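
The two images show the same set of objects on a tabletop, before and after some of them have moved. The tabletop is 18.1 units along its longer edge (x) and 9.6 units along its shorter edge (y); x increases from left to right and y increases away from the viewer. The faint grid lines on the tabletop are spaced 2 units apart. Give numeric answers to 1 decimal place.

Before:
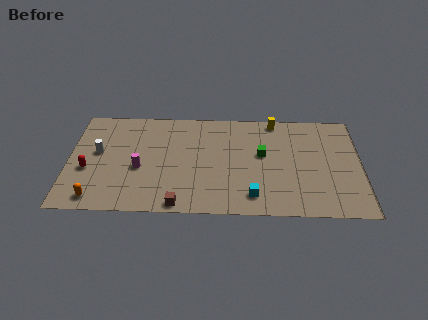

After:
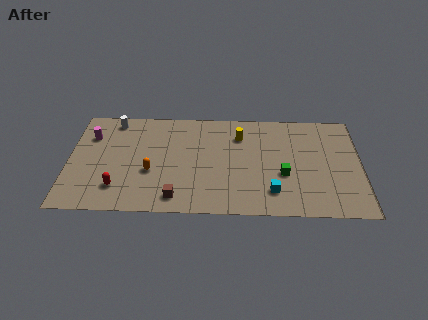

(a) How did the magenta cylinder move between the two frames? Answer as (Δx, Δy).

(-3.1, 2.9)

The magenta cylinder started near (4.4, 4.0) and ended near (1.3, 6.9).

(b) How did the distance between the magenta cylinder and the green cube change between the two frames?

+4.7

Before: roughly 7.7 units apart; after: 12.4. That's 4.7 units further apart.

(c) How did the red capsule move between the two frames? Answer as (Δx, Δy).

(1.9, -1.6)

The red capsule started near (1.2, 3.8) and ended near (3.1, 2.2).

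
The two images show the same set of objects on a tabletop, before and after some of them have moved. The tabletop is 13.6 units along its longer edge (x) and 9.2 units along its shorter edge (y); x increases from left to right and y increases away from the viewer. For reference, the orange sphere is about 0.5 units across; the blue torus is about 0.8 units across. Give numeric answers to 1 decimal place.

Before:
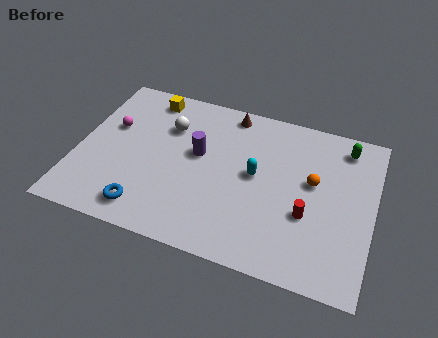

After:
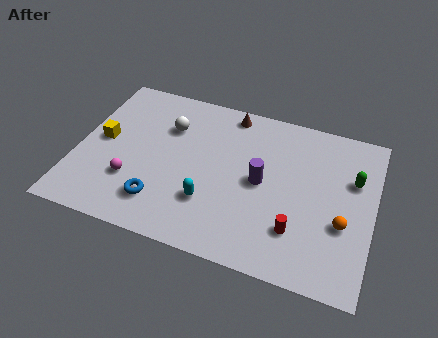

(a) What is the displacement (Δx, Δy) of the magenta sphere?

(1.3, -2.9)

From the two frames, the magenta sphere sits at roughly (1.4, 5.7) before and (2.7, 2.8) after.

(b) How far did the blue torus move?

0.8

From (3.5, 1.4) to (4.1, 2.0), the blue torus covered √(0.6² + 0.6²) ≈ 0.8 units.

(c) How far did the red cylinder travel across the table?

1.1

The red cylinder moved from about (10.7, 3.4) to (10.3, 2.4), a distance of √(0.4² + 1.0²) ≈ 1.1.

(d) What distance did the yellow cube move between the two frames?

3.7

The yellow cube moved from about (2.9, 8.0) to (1.1, 4.8), a distance of √(1.8² + 3.2²) ≈ 3.7.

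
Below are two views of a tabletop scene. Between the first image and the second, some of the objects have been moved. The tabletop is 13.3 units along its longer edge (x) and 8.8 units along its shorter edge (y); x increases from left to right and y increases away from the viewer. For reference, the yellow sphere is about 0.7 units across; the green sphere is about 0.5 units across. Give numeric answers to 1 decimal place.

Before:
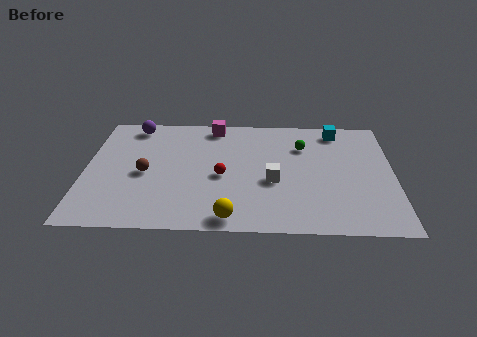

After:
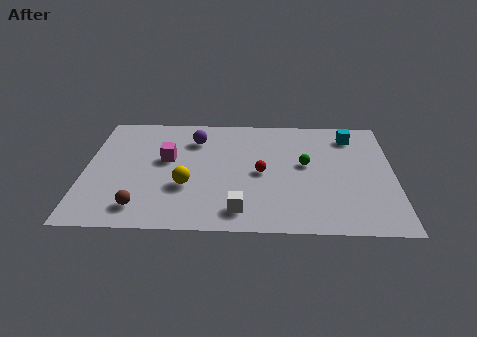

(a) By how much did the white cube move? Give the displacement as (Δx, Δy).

(-1.4, -2.2)

The white cube was at about (8.1, 3.6) and moved to about (6.7, 1.4).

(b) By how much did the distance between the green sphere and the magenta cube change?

+1.8

The distance was about 4.2 in the first image and 6.0 in the second, so they moved 1.8 units further apart.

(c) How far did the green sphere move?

1.4

The green sphere moved from about (9.4, 6.3) to (9.5, 4.9), a distance of √(0.1² + 1.4²) ≈ 1.4.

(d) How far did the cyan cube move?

0.7

From (10.9, 7.6) to (11.5, 7.2), the cyan cube covered √(0.6² + 0.4²) ≈ 0.7 units.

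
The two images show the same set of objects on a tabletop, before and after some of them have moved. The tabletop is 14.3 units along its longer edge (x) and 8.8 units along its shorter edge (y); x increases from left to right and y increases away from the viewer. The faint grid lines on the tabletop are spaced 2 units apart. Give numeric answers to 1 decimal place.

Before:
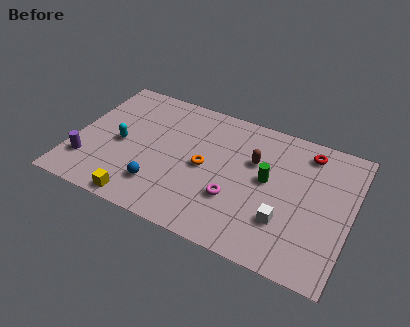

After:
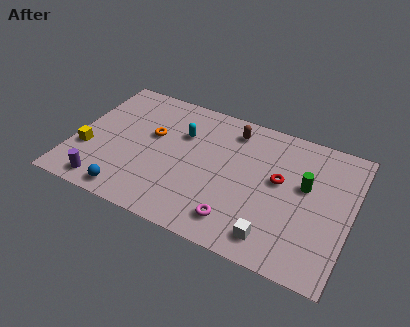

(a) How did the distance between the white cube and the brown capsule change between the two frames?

+2.9

The distance was about 3.6 in the first image and 6.5 in the second, so they moved 2.9 units further apart.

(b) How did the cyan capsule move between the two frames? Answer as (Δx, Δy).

(3.0, 1.9)

The cyan capsule was at about (2.4, 4.1) and moved to about (5.4, 6.0).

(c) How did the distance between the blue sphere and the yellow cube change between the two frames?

+1.7

They were about 1.5 units apart before and 3.2 after — 1.7 units further apart.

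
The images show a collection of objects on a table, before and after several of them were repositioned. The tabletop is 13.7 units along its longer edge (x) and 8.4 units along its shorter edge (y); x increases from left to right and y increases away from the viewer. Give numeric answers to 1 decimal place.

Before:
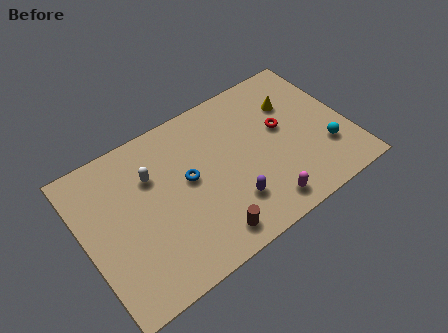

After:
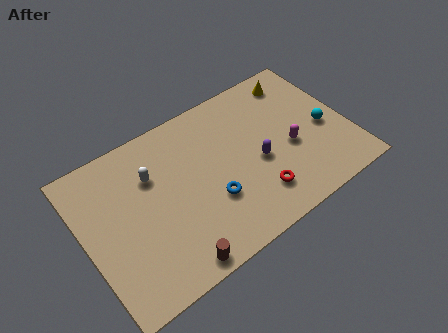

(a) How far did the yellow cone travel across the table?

1.3

The yellow cone was near (11.2, 5.9) before and (11.7, 7.1) after, so it travelled √(0.5² + 1.2²) ≈ 1.3 units.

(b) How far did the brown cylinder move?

1.9

The brown cylinder was near (5.8, 1.2) before and (3.9, 0.8) after, so it travelled √(1.9² + 0.4²) ≈ 1.9 units.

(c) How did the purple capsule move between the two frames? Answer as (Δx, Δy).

(1.7, 1.4)

The purple capsule was at about (7.2, 2.2) and moved to about (8.9, 3.6).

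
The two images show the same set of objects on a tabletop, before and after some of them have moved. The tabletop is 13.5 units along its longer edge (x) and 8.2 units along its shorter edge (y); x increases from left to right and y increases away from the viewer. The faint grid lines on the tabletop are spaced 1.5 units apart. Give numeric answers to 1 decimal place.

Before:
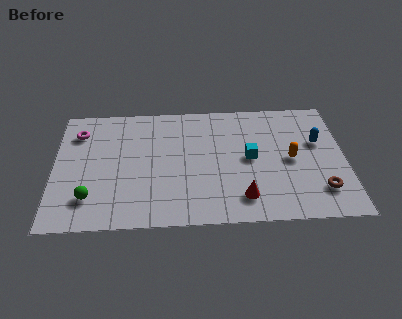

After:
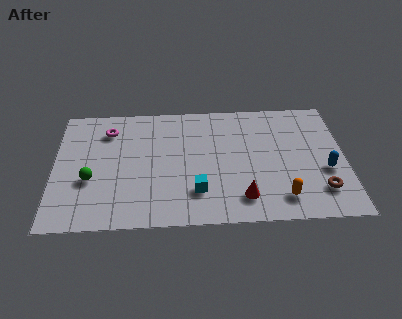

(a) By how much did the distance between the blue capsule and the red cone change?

-0.8

The distance was about 5.0 in the first image and 4.2 in the second, so they moved 0.8 units closer together.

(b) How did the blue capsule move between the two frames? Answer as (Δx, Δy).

(0.3, -1.9)

From the two frames, the blue capsule sits at roughly (12.3, 5.1) before and (12.6, 3.2) after.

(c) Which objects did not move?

the brown torus and the red cone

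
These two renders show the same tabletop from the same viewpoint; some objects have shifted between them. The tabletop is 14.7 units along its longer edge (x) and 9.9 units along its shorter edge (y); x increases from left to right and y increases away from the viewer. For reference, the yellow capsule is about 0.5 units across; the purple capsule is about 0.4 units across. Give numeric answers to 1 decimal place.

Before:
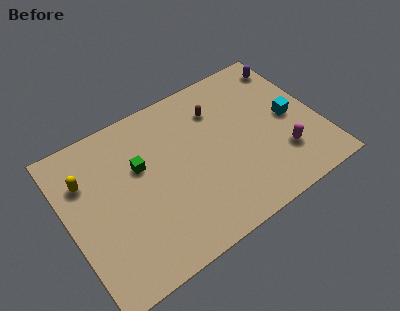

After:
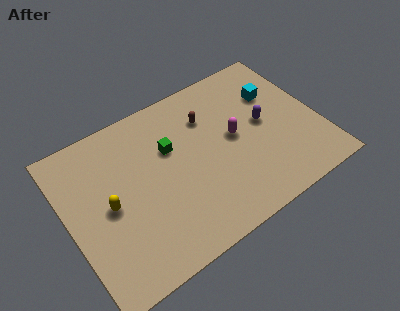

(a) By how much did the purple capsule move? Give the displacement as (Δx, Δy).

(-2.2, -3.1)

From the two frames, the purple capsule sits at roughly (13.8, 8.3) before and (11.6, 5.2) after.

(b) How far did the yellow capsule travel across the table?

2.4

The yellow capsule moved from about (1.3, 7.0) to (2.3, 4.8), a distance of √(1.0² + 2.2²) ≈ 2.4.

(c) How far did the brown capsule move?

0.6

From (9.2, 7.4) to (8.6, 7.2), the brown capsule covered √(0.6² + 0.2²) ≈ 0.6 units.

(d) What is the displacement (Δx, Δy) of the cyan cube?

(-0.5, 2.0)

The cyan cube was at about (13.1, 4.8) and moved to about (12.6, 6.8).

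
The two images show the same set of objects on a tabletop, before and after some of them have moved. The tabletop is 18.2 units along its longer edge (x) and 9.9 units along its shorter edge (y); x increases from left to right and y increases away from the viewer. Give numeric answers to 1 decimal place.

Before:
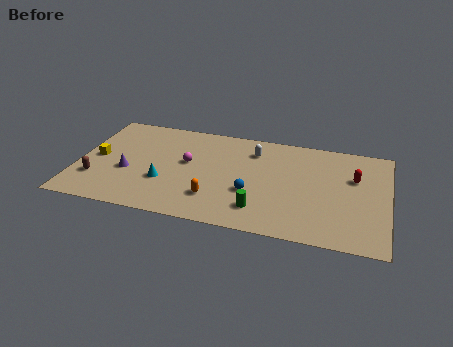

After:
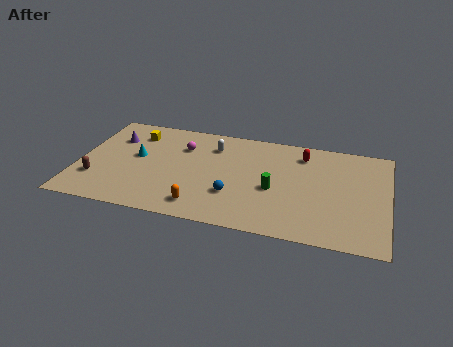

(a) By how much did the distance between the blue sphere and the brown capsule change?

-1.0

Before: roughly 9.1 units apart; after: 8.1. That's 1.0 units closer together.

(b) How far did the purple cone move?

3.4

The purple cone was near (3.0, 3.9) before and (1.9, 7.1) after, so it travelled √(1.1² + 3.2²) ≈ 3.4 units.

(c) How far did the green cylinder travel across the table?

2.2

The green cylinder was near (10.9, 2.1) before and (11.6, 4.2) after, so it travelled √(0.7² + 2.1²) ≈ 2.2 units.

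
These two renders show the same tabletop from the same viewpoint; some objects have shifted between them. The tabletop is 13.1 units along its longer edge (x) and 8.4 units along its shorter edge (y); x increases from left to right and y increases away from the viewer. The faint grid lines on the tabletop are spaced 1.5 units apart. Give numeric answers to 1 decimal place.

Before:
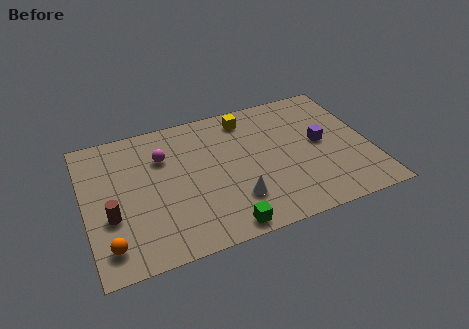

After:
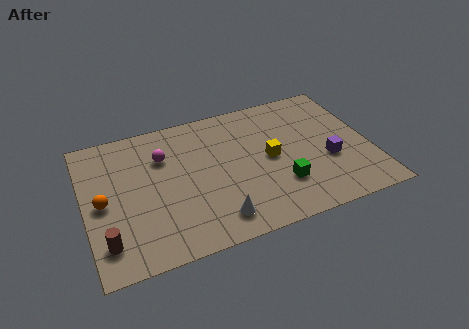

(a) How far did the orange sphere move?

2.5

The orange sphere was near (0.9, 1.5) before and (0.8, 4.0) after, so it travelled √(0.1² + 2.5²) ≈ 2.5 units.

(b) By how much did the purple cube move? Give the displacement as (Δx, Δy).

(0.2, -1.2)

The purple cube was at about (10.9, 4.4) and moved to about (11.1, 3.2).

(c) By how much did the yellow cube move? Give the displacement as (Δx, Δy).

(0.8, -2.9)

The yellow cube started near (7.7, 7.1) and ended near (8.5, 4.2).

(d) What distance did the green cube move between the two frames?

3.2

From (6.0, 0.8) to (8.8, 2.4), the green cube covered √(2.8² + 1.6²) ≈ 3.2 units.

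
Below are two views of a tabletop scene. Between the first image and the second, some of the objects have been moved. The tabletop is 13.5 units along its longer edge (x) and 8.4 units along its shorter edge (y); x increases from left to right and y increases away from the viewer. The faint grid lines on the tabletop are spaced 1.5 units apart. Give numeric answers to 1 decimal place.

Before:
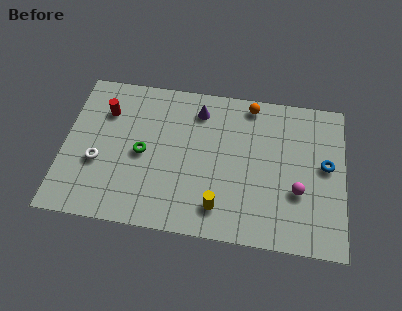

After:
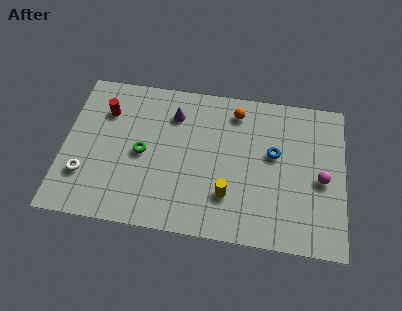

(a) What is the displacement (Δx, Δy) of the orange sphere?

(-0.7, -0.5)

The orange sphere started near (8.9, 7.5) and ended near (8.2, 7.0).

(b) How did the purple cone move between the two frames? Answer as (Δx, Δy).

(-1.2, -0.4)

The purple cone was at about (6.4, 6.8) and moved to about (5.2, 6.4).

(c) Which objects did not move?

the red cylinder and the green torus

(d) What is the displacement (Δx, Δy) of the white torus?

(-0.6, -0.8)

The white torus started near (1.7, 3.2) and ended near (1.1, 2.4).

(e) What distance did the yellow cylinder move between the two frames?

0.8

The yellow cylinder was near (7.6, 1.6) before and (8.0, 2.3) after, so it travelled √(0.4² + 0.7²) ≈ 0.8 units.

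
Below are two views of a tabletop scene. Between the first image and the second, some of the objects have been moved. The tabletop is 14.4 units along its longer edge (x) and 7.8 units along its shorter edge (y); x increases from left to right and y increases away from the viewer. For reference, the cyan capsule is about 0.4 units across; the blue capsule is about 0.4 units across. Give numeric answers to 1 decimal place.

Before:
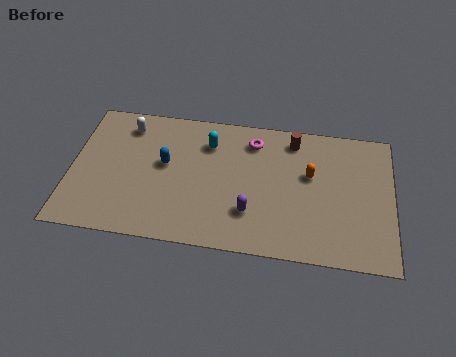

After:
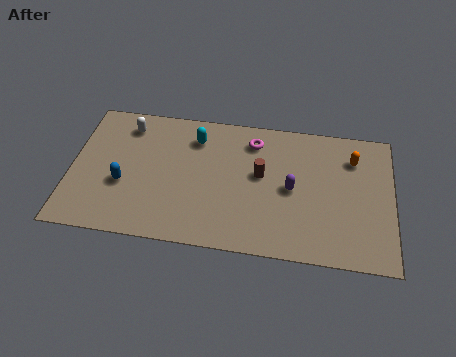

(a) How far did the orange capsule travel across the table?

2.2

The orange capsule moved from about (10.7, 4.7) to (12.6, 5.9), a distance of √(1.9² + 1.2²) ≈ 2.2.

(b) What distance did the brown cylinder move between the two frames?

2.6

The brown cylinder moved from about (9.9, 6.6) to (8.5, 4.4), a distance of √(1.4² + 2.2²) ≈ 2.6.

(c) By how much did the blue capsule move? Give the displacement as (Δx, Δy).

(-1.8, -1.4)

The blue capsule was at about (4.2, 4.4) and moved to about (2.4, 3.0).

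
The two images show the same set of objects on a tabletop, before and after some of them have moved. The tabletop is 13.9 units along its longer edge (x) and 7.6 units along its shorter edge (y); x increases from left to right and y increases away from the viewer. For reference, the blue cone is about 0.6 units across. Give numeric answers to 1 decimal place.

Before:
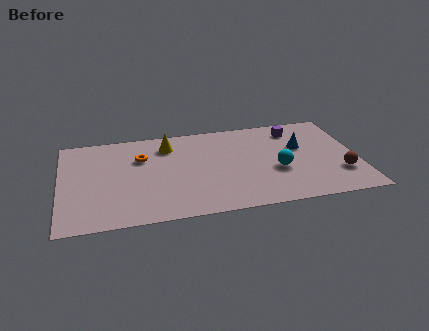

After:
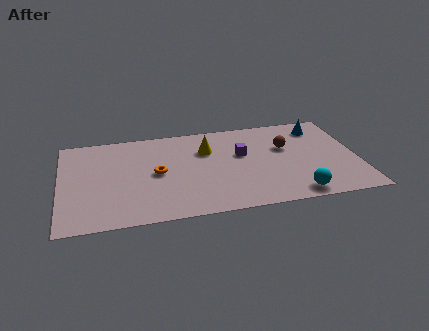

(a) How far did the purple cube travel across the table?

3.1

The purple cube was near (11.1, 6.2) before and (8.5, 4.6) after, so it travelled √(2.6² + 1.6²) ≈ 3.1 units.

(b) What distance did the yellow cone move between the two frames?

1.9

The yellow cone moved from about (5.1, 6.0) to (6.9, 5.3), a distance of √(1.8² + 0.7²) ≈ 1.9.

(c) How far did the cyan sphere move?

2.2

The cyan sphere moved from about (10.1, 3.0) to (10.8, 0.9), a distance of √(0.7² + 2.1²) ≈ 2.2.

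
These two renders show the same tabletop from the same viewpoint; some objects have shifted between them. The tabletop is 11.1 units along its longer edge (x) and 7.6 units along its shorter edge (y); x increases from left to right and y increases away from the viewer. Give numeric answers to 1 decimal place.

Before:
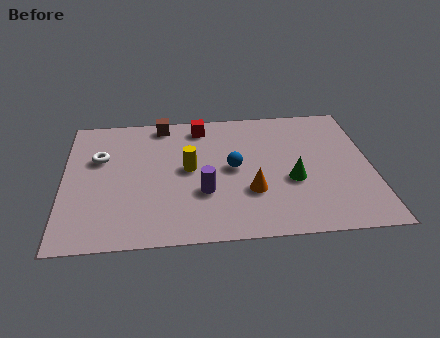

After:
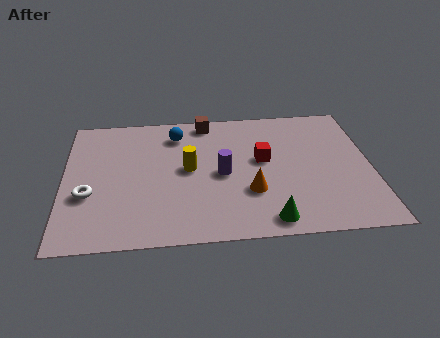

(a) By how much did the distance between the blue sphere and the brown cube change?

-2.5

Before: roughly 3.8 units apart; after: 1.3. That's 2.5 units closer together.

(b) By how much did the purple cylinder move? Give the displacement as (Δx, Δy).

(0.7, 1.0)

The purple cylinder was at about (5.0, 2.6) and moved to about (5.7, 3.6).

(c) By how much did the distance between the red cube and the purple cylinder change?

-2.2

They were about 3.9 units apart before and 1.7 after — 2.2 units closer together.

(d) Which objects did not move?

the orange cone and the yellow cylinder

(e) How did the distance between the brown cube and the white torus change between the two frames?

+2.9

They were about 3.0 units apart before and 5.9 after — 2.9 units further apart.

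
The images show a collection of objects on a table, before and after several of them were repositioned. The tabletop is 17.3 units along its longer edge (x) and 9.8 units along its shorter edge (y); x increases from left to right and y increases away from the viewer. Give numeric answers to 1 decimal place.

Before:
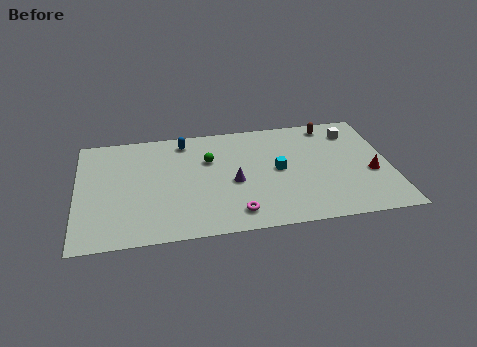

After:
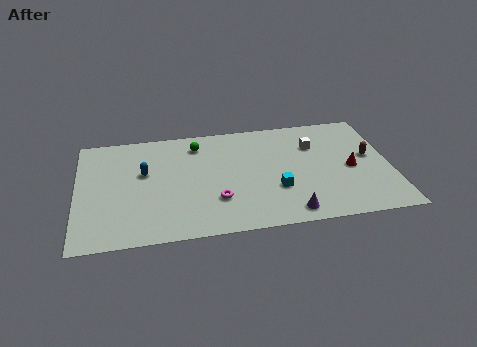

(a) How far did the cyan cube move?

1.7

From (11.1, 5.0) to (10.9, 3.3), the cyan cube covered √(0.2² + 1.7²) ≈ 1.7 units.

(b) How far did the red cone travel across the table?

1.3

The red cone moved from about (16.2, 3.9) to (15.1, 4.5), a distance of √(1.1² + 0.6²) ≈ 1.3.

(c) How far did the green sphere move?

1.6

From (7.3, 6.5) to (6.7, 8.0), the green sphere covered √(0.6² + 1.5²) ≈ 1.6 units.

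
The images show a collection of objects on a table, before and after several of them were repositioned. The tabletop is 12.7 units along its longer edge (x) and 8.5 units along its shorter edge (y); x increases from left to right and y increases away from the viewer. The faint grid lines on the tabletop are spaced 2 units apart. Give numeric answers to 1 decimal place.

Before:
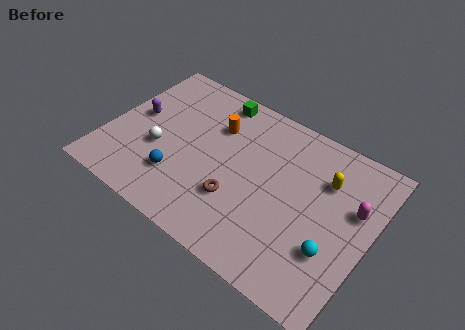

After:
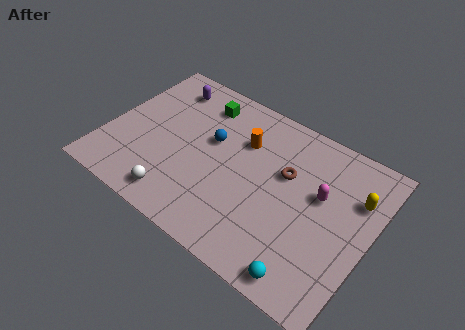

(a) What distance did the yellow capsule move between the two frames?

1.5

The yellow capsule was near (10.3, 6.0) before and (11.8, 5.9) after, so it travelled √(1.5² + 0.1²) ≈ 1.5 units.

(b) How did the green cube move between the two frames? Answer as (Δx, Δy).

(-0.6, -0.6)

The green cube started near (4.6, 7.5) and ended near (4.0, 6.9).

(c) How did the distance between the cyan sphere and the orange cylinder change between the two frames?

-0.6

They were about 7.1 units apart before and 6.5 after — 0.6 units closer together.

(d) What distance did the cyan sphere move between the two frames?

2.0

The cyan sphere was near (11.2, 2.7) before and (10.4, 0.9) after, so it travelled √(0.8² + 1.8²) ≈ 2.0 units.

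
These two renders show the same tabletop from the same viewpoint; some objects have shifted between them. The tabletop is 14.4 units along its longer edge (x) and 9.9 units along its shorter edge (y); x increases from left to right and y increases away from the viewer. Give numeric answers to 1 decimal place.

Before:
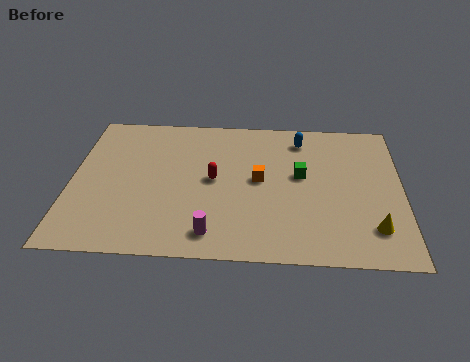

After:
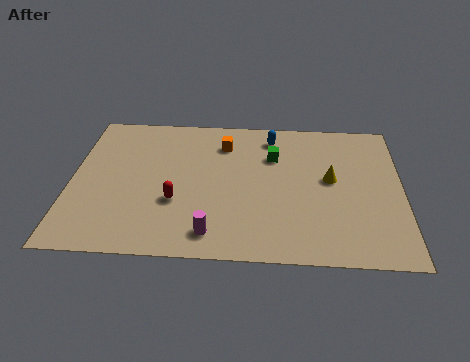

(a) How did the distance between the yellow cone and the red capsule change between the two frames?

-0.5

They were about 7.5 units apart before and 7.0 after — 0.5 units closer together.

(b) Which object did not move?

the magenta cylinder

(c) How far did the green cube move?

1.8

The green cube was near (10.0, 5.6) before and (8.8, 6.9) after, so it travelled √(1.2² + 1.3²) ≈ 1.8 units.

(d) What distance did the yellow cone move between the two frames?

3.7

The yellow cone moved from about (13.1, 2.2) to (11.3, 5.4), a distance of √(1.8² + 3.2²) ≈ 3.7.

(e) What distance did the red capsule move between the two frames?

2.3

From (6.2, 5.1) to (4.6, 3.5), the red capsule covered √(1.6² + 1.6²) ≈ 2.3 units.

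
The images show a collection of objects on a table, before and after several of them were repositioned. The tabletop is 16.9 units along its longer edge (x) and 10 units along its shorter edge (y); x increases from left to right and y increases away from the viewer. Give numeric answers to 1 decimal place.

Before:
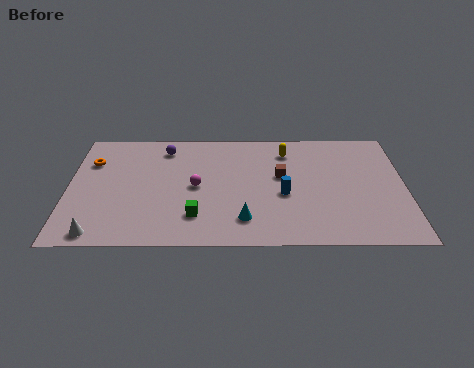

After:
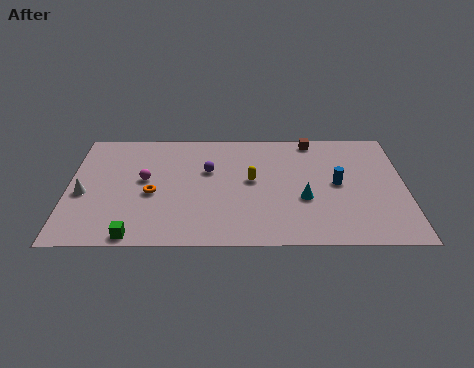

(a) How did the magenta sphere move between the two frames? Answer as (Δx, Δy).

(-2.6, 0.6)

From the two frames, the magenta sphere sits at roughly (6.4, 4.9) before and (3.8, 5.5) after.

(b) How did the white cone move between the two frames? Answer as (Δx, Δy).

(-0.8, 3.3)

The white cone was at about (1.6, 1.0) and moved to about (0.8, 4.3).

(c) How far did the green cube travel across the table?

3.4

From (6.4, 2.4) to (3.4, 0.8), the green cube covered √(3.0² + 1.6²) ≈ 3.4 units.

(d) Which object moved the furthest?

the orange torus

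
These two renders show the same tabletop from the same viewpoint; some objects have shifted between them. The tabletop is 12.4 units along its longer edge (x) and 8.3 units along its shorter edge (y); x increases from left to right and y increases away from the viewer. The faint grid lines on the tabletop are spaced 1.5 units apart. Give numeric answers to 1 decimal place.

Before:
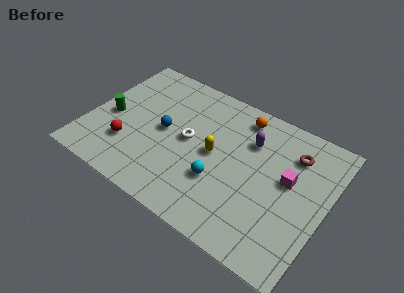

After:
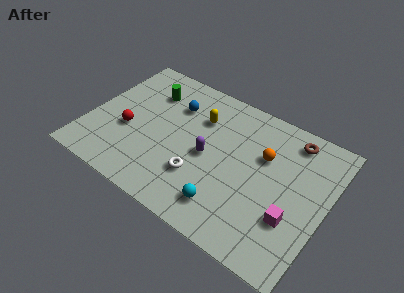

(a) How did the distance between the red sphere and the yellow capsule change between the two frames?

-0.4

The distance was about 4.7 in the first image and 4.3 in the second, so they moved 0.4 units closer together.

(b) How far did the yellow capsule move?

2.0

The yellow capsule was near (6.6, 4.2) before and (5.5, 5.9) after, so it travelled √(1.1² + 1.7²) ≈ 2.0 units.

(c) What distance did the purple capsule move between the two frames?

2.8

From (8.2, 5.9) to (6.3, 3.9), the purple capsule covered √(1.9² + 2.0²) ≈ 2.8 units.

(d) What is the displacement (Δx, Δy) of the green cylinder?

(1.6, 2.5)

The green cylinder started near (1.1, 3.7) and ended near (2.7, 6.2).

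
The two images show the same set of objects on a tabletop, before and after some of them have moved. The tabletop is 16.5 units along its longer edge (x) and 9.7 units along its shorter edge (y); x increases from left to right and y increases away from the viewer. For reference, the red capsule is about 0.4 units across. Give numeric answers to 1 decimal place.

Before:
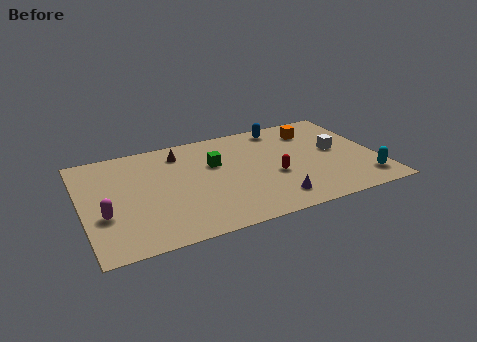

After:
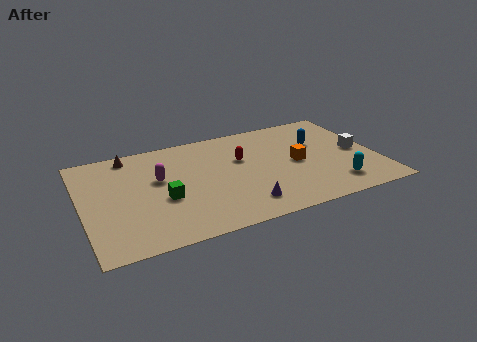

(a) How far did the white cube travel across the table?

1.3

From (14.3, 5.2) to (15.5, 4.7), the white cube covered √(1.2² + 0.5²) ≈ 1.3 units.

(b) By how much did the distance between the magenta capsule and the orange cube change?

-5.1

The distance was about 12.9 in the first image and 7.8 in the second, so they moved 5.1 units closer together.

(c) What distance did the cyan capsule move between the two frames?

1.7

The cyan capsule was near (15.5, 1.8) before and (13.8, 1.9) after, so it travelled √(1.7² + 0.1²) ≈ 1.7 units.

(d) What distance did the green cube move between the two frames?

3.9

The green cube moved from about (7.5, 6.2) to (4.4, 3.9), a distance of √(3.1² + 2.3²) ≈ 3.9.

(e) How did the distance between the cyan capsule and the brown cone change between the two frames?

+1.3

Before: roughly 11.5 units apart; after: 12.8. That's 1.3 units further apart.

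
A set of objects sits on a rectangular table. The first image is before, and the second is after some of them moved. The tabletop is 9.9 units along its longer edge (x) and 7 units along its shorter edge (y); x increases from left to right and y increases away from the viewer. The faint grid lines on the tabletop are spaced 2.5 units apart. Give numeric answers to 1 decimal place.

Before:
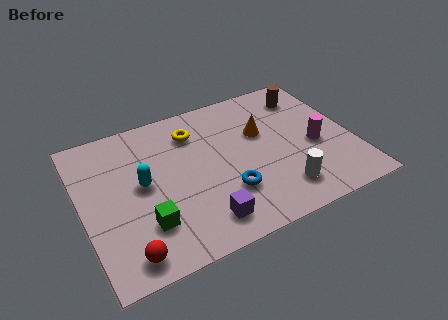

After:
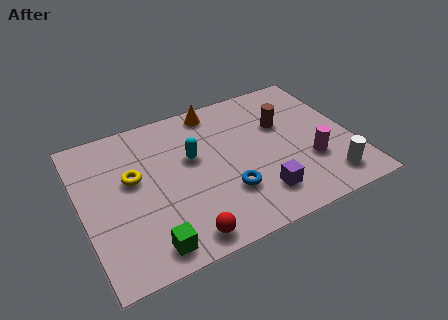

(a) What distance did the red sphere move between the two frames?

2.0

The red sphere was near (1.3, 0.9) before and (3.3, 0.8) after, so it travelled √(2.0² + 0.1²) ≈ 2.0 units.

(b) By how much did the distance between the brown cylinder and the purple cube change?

-3.0

Before: roughly 6.3 units apart; after: 3.3. That's 3.0 units closer together.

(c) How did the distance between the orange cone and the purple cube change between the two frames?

+0.7

They were about 4.1 units apart before and 4.8 after — 0.7 units further apart.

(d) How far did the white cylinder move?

1.7

The white cylinder was near (7.0, 1.4) before and (8.7, 1.2) after, so it travelled √(1.7² + 0.2²) ≈ 1.7 units.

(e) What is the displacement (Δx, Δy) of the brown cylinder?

(-1.1, -1.1)

From the two frames, the brown cylinder sits at roughly (8.6, 5.6) before and (7.5, 4.5) after.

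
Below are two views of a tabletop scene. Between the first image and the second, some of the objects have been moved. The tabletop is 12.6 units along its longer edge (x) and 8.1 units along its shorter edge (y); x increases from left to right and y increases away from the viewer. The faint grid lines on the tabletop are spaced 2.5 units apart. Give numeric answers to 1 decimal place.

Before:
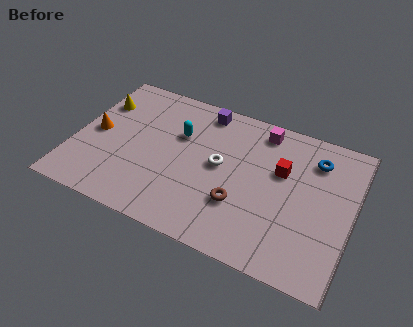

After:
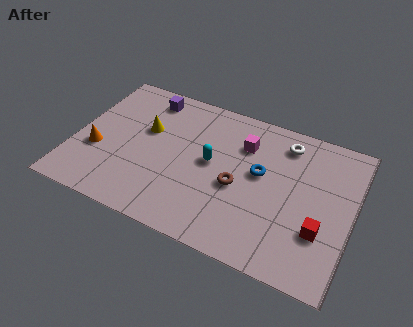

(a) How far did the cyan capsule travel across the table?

1.9

The cyan capsule moved from about (4.6, 5.3) to (6.2, 4.3), a distance of √(1.6² + 1.0²) ≈ 1.9.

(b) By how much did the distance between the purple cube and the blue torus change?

+0.7

Before: roughly 5.3 units apart; after: 6.0. That's 0.7 units further apart.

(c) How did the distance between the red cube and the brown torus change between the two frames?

+0.9

They were about 3.0 units apart before and 3.9 after — 0.9 units further apart.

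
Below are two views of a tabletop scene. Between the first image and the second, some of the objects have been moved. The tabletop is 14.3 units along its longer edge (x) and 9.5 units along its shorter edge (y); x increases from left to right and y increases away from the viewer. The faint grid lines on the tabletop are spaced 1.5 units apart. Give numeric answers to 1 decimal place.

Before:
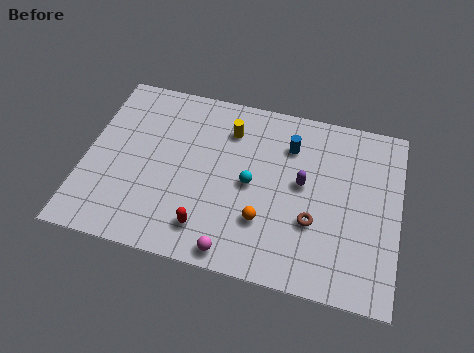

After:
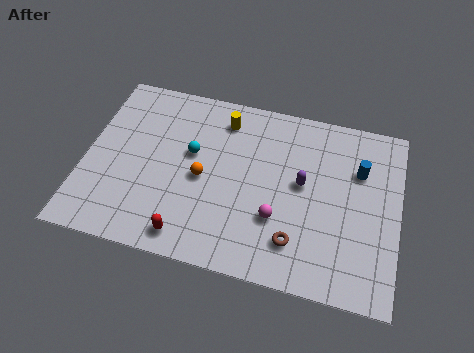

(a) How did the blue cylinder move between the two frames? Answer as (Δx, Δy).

(3.2, -0.6)

From the two frames, the blue cylinder sits at roughly (9.2, 7.1) before and (12.4, 6.5) after.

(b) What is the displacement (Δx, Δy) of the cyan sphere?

(-2.8, 1.0)

The cyan sphere started near (7.6, 4.6) and ended near (4.8, 5.6).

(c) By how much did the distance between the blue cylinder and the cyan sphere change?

+4.7

Before: roughly 3.0 units apart; after: 7.7. That's 4.7 units further apart.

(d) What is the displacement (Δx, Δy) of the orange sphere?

(-2.9, 1.6)

The orange sphere was at about (8.3, 2.8) and moved to about (5.4, 4.4).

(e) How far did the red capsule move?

1.0

From (5.8, 1.8) to (5.0, 1.2), the red capsule covered √(0.8² + 0.6²) ≈ 1.0 units.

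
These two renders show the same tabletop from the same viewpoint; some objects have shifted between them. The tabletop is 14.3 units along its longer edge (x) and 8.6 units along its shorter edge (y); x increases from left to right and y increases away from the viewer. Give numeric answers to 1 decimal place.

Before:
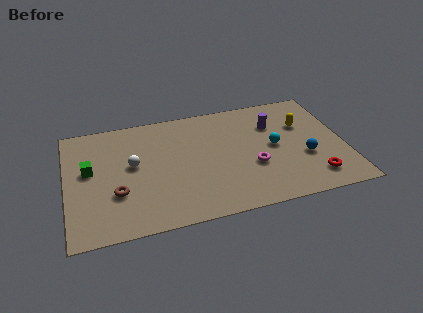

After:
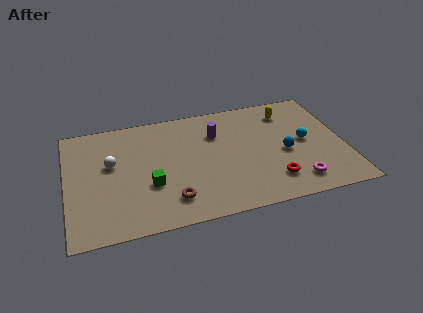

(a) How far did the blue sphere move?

1.2

From (12.2, 3.2) to (11.2, 3.8), the blue sphere covered √(1.0² + 0.6²) ≈ 1.2 units.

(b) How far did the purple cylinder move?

3.0

The purple cylinder moved from about (10.8, 6.1) to (7.8, 6.1), a distance of √(3.0² + 0.0²) ≈ 3.0.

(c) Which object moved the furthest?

the green cube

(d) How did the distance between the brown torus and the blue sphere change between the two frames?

-3.4

They were about 9.7 units apart before and 6.3 after — 3.4 units closer together.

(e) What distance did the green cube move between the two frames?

3.5

From (1.2, 4.9) to (4.2, 3.1), the green cube covered √(3.0² + 1.8²) ≈ 3.5 units.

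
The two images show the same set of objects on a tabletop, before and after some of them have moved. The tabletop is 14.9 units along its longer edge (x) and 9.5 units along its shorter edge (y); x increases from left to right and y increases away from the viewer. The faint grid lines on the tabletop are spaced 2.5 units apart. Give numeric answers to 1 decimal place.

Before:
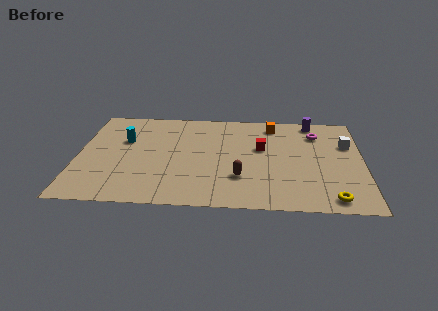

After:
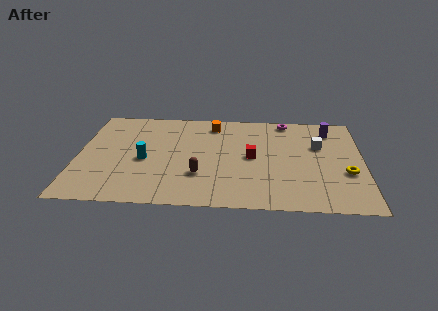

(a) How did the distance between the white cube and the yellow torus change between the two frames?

-2.3

The distance was about 5.3 in the first image and 3.0 in the second, so they moved 2.3 units closer together.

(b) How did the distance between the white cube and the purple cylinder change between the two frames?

-1.1

Before: roughly 2.8 units apart; after: 1.7. That's 1.1 units closer together.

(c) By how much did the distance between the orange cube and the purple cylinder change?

+4.1

Before: roughly 2.1 units apart; after: 6.2. That's 4.1 units further apart.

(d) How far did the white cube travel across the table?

1.5

From (14.1, 6.3) to (12.6, 6.1), the white cube covered √(1.5² + 0.2²) ≈ 1.5 units.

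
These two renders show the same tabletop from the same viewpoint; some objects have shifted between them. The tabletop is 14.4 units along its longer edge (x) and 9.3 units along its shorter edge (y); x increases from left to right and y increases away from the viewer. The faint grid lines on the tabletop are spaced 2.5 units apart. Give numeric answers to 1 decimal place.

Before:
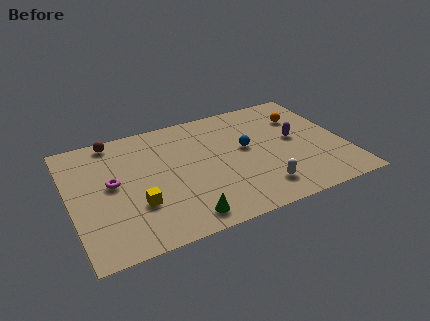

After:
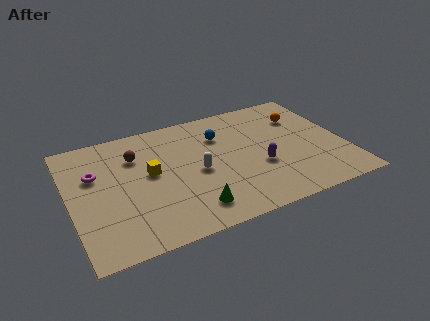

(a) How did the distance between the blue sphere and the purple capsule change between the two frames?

+1.0

The distance was about 2.6 in the first image and 3.6 in the second, so they moved 1.0 units further apart.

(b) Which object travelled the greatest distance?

the white capsule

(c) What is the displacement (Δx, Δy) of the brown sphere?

(1.0, -1.7)

From the two frames, the brown sphere sits at roughly (2.6, 8.4) before and (3.6, 6.7) after.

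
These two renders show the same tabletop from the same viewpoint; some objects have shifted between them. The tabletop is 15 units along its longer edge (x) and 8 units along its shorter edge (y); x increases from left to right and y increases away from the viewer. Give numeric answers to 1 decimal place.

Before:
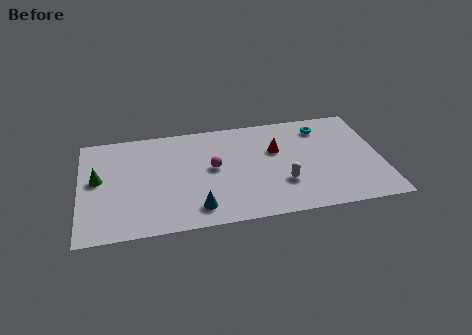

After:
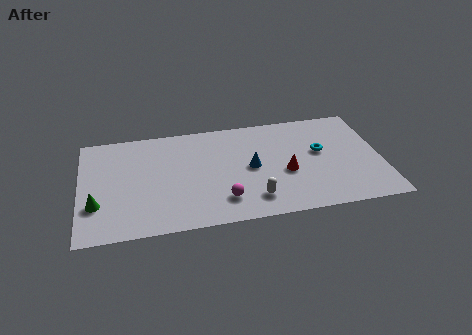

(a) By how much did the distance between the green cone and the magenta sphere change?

+0.5

They were about 5.7 units apart before and 6.2 after — 0.5 units further apart.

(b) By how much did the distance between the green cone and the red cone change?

+0.5

They were about 8.9 units apart before and 9.4 after — 0.5 units further apart.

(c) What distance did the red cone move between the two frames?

1.8

The red cone moved from about (9.8, 5.1) to (10.2, 3.3), a distance of √(0.4² + 1.8²) ≈ 1.8.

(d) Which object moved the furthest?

the blue cone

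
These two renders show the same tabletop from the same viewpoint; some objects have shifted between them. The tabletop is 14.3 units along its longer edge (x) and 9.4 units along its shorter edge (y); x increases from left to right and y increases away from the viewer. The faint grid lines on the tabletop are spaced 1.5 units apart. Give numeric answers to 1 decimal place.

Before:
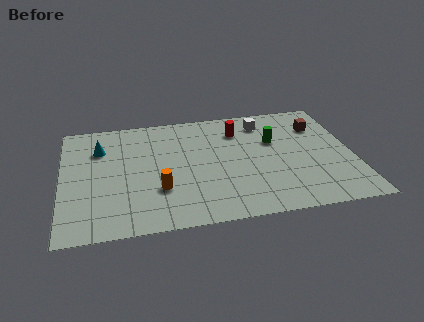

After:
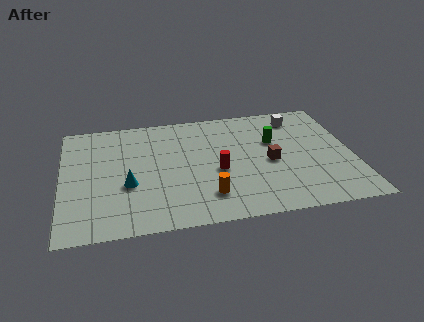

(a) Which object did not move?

the green cylinder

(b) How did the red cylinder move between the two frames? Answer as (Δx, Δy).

(-1.2, -3.2)

The red cylinder started near (8.8, 7.2) and ended near (7.6, 4.0).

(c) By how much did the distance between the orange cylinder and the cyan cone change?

-0.6

They were about 4.7 units apart before and 4.1 after — 0.6 units closer together.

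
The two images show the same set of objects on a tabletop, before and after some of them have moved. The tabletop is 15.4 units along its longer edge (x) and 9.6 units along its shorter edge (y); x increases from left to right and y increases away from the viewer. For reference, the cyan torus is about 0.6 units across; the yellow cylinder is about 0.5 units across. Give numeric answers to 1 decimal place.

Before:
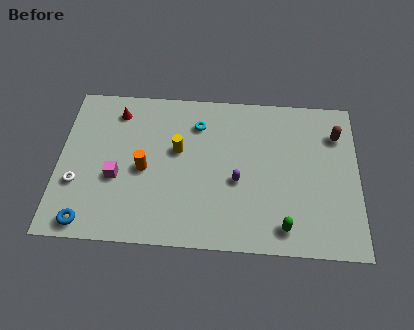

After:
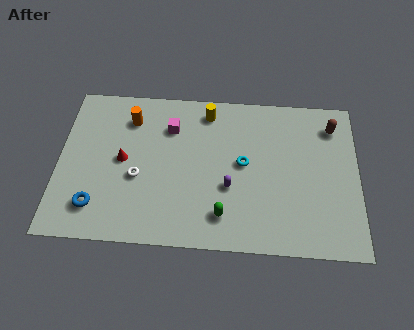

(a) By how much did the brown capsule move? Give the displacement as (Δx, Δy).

(-0.2, 0.5)

From the two frames, the brown capsule sits at roughly (14.3, 7.2) before and (14.1, 7.7) after.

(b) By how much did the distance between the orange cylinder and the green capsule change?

-0.4

They were about 7.8 units apart before and 7.4 after — 0.4 units closer together.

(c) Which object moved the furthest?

the magenta cube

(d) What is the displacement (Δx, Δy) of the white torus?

(3.1, 0.6)

The white torus started near (1.0, 3.3) and ended near (4.1, 3.9).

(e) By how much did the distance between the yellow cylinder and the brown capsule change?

-1.8

Before: roughly 8.3 units apart; after: 6.5. That's 1.8 units closer together.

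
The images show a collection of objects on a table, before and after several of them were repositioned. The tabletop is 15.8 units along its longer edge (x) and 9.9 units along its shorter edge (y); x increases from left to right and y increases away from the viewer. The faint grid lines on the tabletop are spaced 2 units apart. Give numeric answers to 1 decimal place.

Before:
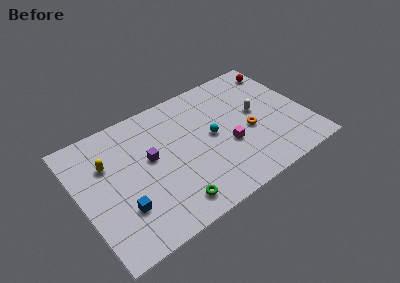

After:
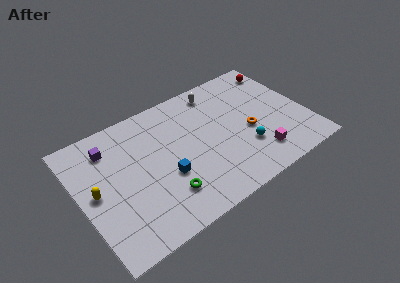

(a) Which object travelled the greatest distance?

the white capsule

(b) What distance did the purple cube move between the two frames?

3.3

The purple cube was near (4.9, 5.6) before and (2.4, 7.8) after, so it travelled √(2.5² + 2.2²) ≈ 3.3 units.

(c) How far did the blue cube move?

3.3

The blue cube moved from about (2.5, 2.9) to (5.7, 3.7), a distance of √(3.2² + 0.8²) ≈ 3.3.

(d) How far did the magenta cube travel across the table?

2.5

The magenta cube moved from about (10.1, 3.8) to (11.9, 2.0), a distance of √(1.8² + 1.8²) ≈ 2.5.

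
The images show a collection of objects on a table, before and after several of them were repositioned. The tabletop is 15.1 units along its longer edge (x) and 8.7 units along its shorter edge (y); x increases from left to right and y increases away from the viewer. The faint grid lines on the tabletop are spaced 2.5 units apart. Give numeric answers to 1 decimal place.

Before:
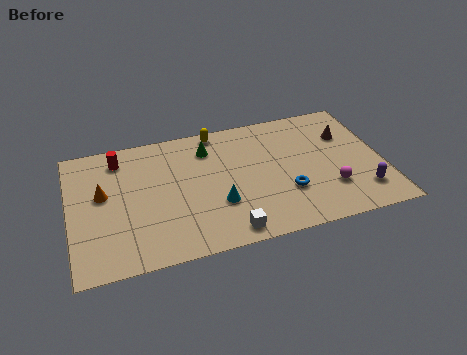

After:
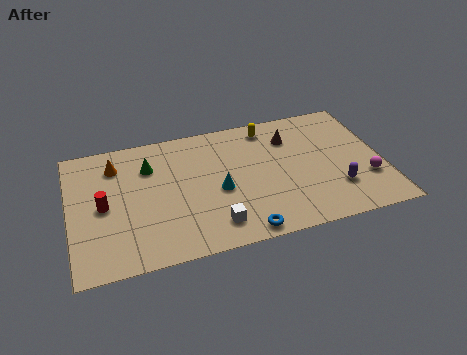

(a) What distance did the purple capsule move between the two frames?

1.3

From (13.9, 1.9) to (12.7, 2.4), the purple capsule covered √(1.2² + 0.5²) ≈ 1.3 units.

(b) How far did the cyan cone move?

0.9

From (7.0, 2.9) to (7.1, 3.8), the cyan cone covered √(0.1² + 0.9²) ≈ 0.9 units.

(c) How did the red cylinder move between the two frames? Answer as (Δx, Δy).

(-0.9, -3.0)

The red cylinder started near (2.5, 7.2) and ended near (1.6, 4.2).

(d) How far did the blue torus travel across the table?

3.0

The blue torus moved from about (10.3, 2.8) to (8.0, 0.8), a distance of √(2.3² + 2.0²) ≈ 3.0.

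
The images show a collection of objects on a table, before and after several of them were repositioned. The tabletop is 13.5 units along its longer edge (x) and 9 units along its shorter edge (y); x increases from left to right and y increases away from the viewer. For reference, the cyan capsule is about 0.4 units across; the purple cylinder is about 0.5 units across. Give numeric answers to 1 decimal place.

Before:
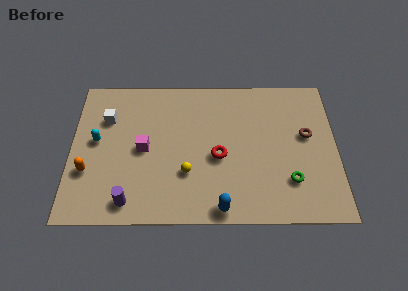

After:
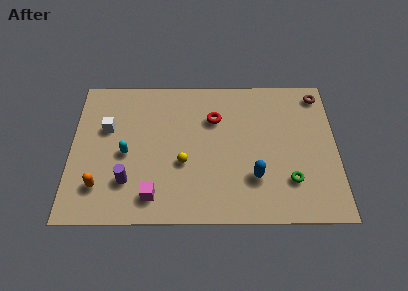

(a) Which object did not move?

the green torus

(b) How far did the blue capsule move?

2.5

The blue capsule was near (7.6, 0.8) before and (9.3, 2.6) after, so it travelled √(1.7² + 1.8²) ≈ 2.5 units.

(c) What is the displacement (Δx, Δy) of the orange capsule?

(0.6, -0.9)

The orange capsule was at about (0.9, 3.0) and moved to about (1.5, 2.1).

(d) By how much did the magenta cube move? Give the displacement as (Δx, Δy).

(0.5, -2.9)

The magenta cube started near (3.7, 4.4) and ended near (4.2, 1.5).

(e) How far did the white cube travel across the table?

0.6

The white cube moved from about (1.8, 6.3) to (1.8, 5.7), a distance of √(0.0² + 0.6²) ≈ 0.6.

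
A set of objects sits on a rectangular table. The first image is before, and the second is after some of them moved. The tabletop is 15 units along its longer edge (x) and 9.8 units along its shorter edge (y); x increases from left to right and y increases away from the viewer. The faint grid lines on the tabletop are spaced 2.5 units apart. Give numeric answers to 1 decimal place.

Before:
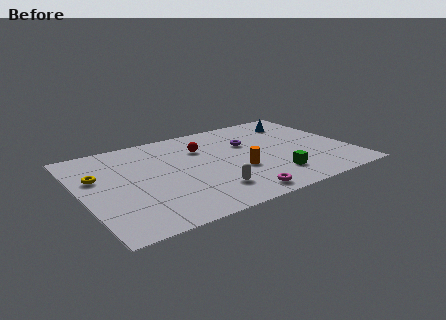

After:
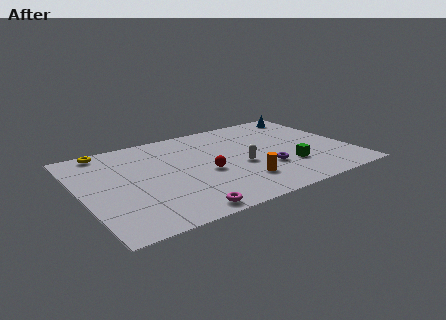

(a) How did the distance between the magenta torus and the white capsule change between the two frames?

+3.3

The distance was about 1.7 in the first image and 5.0 in the second, so they moved 3.3 units further apart.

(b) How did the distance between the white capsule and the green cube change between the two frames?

-0.8

Before: roughly 3.6 units apart; after: 2.8. That's 0.8 units closer together.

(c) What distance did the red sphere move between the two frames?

2.7

The red sphere was near (7.0, 6.9) before and (6.8, 4.2) after, so it travelled √(0.2² + 2.7²) ≈ 2.7 units.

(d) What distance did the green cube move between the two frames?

1.2

From (10.3, 2.2) to (11.3, 2.9), the green cube covered √(1.0² + 0.7²) ≈ 1.2 units.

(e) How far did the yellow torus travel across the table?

2.8

From (1.0, 6.2) to (1.8, 8.9), the yellow torus covered √(0.8² + 2.7²) ≈ 2.8 units.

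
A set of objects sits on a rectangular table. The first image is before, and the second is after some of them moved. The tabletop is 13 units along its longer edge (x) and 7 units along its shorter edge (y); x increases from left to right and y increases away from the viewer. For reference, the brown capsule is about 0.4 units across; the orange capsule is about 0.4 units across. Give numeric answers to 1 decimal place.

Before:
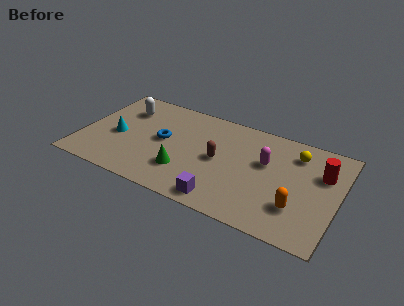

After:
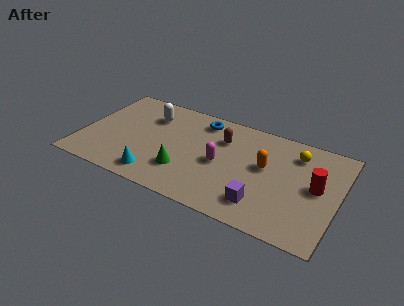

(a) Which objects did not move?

the green cone and the yellow sphere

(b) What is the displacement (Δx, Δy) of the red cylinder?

(-0.2, -1.0)

The red cylinder was at about (12.1, 4.7) and moved to about (11.9, 3.7).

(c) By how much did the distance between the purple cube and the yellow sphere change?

-1.4

They were about 5.6 units apart before and 4.2 after — 1.4 units closer together.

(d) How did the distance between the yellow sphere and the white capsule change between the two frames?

-1.3

The distance was about 8.8 in the first image and 7.5 in the second, so they moved 1.3 units closer together.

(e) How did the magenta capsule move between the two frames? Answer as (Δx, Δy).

(-2.2, -1.0)

The magenta capsule was at about (9.3, 4.3) and moved to about (7.1, 3.3).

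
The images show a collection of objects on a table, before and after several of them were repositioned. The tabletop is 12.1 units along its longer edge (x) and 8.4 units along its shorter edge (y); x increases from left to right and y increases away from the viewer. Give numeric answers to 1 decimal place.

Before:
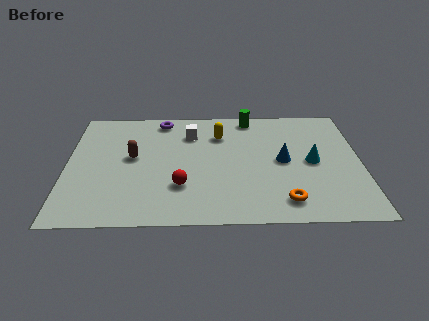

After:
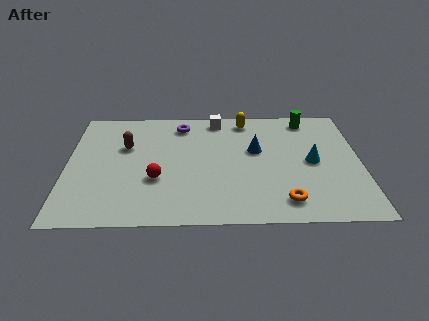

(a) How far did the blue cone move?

1.4

The blue cone moved from about (8.9, 4.2) to (7.8, 5.0), a distance of √(1.1² + 0.8²) ≈ 1.4.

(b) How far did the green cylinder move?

2.4

From (7.6, 7.5) to (10.0, 7.3), the green cylinder covered √(2.4² + 0.2²) ≈ 2.4 units.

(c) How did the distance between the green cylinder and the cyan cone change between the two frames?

-1.0

Before: roughly 4.2 units apart; after: 3.2. That's 1.0 units closer together.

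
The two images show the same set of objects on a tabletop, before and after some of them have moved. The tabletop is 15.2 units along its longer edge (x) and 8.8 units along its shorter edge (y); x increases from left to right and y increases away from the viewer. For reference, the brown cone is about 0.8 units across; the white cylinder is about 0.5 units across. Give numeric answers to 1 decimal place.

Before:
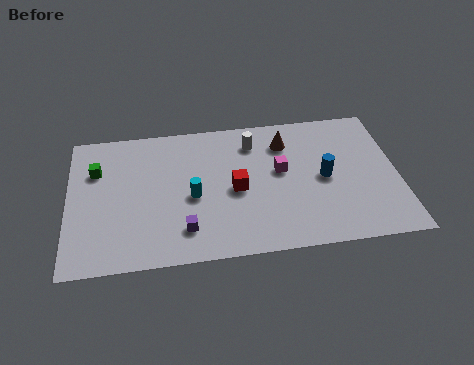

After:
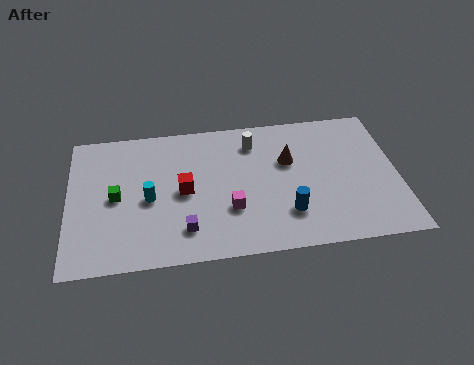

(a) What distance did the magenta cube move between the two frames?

3.2

From (9.8, 5.0) to (7.4, 2.9), the magenta cube covered √(2.4² + 2.1²) ≈ 3.2 units.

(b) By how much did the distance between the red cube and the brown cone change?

+1.5

They were about 3.6 units apart before and 5.1 after — 1.5 units further apart.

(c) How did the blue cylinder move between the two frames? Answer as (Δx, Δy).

(-1.8, -2.0)

The blue cylinder started near (11.8, 4.3) and ended near (10.0, 2.3).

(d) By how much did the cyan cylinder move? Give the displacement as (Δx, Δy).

(-2.0, 0.1)

From the two frames, the cyan cylinder sits at roughly (5.7, 3.9) before and (3.7, 4.0) after.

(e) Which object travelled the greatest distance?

the magenta cube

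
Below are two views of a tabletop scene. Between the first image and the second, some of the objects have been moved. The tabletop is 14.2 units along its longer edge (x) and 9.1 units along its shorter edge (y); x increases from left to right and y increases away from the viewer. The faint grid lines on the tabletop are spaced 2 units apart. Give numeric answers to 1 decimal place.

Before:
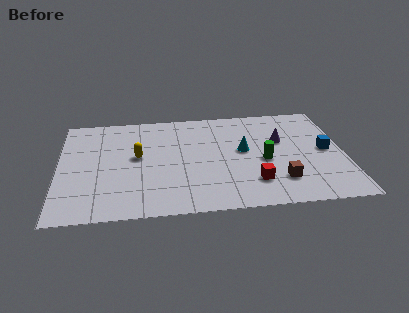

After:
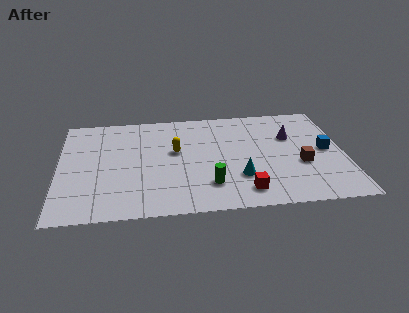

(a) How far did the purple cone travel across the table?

0.6

From (11.1, 5.7) to (11.6, 6.0), the purple cone covered √(0.5² + 0.3²) ≈ 0.6 units.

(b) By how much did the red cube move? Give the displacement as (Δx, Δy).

(-0.5, -0.7)

The red cube was at about (9.6, 2.2) and moved to about (9.1, 1.5).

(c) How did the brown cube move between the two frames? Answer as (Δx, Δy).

(1.1, 1.3)

The brown cube was at about (10.9, 2.2) and moved to about (12.0, 3.5).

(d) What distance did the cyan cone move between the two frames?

2.3

The cyan cone was near (9.2, 5.0) before and (8.9, 2.7) after, so it travelled √(0.3² + 2.3²) ≈ 2.3 units.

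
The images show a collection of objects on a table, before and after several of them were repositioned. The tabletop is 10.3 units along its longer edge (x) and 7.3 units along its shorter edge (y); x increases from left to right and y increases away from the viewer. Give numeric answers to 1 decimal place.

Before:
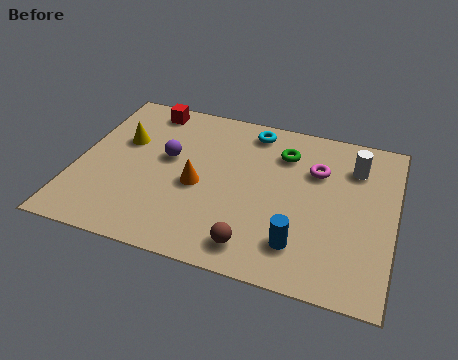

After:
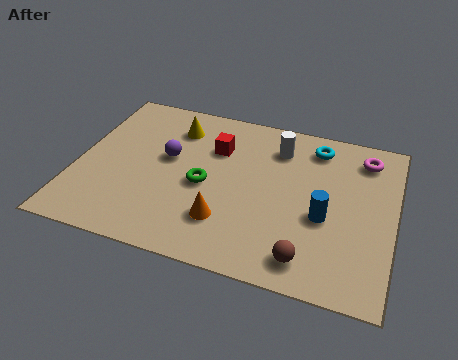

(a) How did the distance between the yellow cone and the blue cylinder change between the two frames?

-0.9

Before: roughly 6.7 units apart; after: 5.8. That's 0.9 units closer together.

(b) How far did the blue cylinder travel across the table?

1.6

From (7.4, 1.6) to (8.1, 3.0), the blue cylinder covered √(0.7² + 1.4²) ≈ 1.6 units.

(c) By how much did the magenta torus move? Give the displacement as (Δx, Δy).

(1.5, 1.0)

The magenta torus started near (7.7, 5.0) and ended near (9.2, 6.0).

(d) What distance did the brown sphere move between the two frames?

1.7

The brown sphere moved from about (6.0, 1.1) to (7.7, 1.1), a distance of √(1.7² + 0.0²) ≈ 1.7.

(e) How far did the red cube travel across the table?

2.7

The red cube moved from about (2.0, 6.4) to (4.4, 5.1), a distance of √(2.4² + 1.3²) ≈ 2.7.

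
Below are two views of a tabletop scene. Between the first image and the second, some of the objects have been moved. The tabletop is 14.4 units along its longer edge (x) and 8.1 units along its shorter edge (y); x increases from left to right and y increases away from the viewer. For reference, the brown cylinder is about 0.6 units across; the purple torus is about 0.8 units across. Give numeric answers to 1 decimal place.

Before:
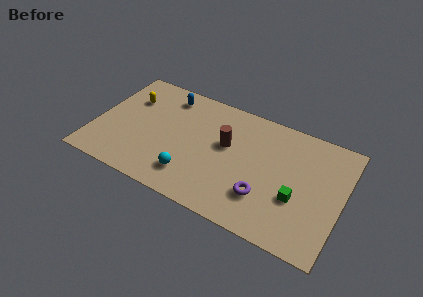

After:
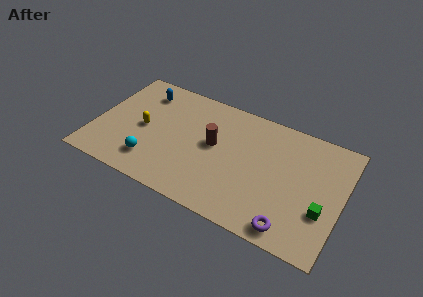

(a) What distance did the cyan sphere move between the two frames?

2.3

From (5.9, 1.8) to (3.6, 1.8), the cyan sphere covered √(2.3² + 0.0²) ≈ 2.3 units.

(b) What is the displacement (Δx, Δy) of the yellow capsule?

(1.1, -1.8)

The yellow capsule was at about (1.7, 5.7) and moved to about (2.8, 3.9).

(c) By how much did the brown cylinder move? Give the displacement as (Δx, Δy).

(-0.7, -0.3)

The brown cylinder was at about (7.6, 4.8) and moved to about (6.9, 4.5).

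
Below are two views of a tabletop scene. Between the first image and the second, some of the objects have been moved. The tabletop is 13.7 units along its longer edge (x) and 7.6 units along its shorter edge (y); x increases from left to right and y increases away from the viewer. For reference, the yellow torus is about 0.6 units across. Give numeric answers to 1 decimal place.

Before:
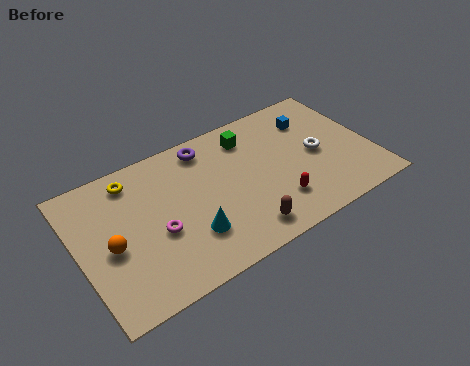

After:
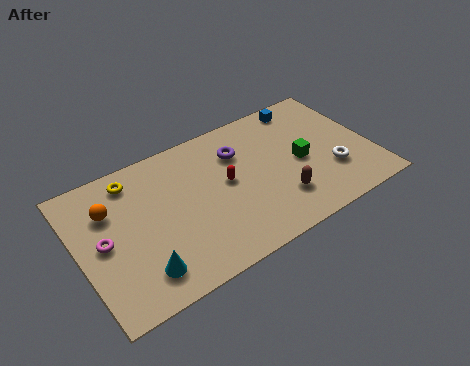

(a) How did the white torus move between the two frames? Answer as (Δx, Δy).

(0.5, -1.3)

From the two frames, the white torus sits at roughly (11.2, 3.7) before and (11.7, 2.4) after.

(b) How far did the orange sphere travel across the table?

1.9

From (1.4, 3.4) to (1.6, 5.3), the orange sphere covered √(0.2² + 1.9²) ≈ 1.9 units.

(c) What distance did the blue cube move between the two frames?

1.0

From (11.3, 5.7) to (11.1, 6.7), the blue cube covered √(0.2² + 1.0²) ≈ 1.0 units.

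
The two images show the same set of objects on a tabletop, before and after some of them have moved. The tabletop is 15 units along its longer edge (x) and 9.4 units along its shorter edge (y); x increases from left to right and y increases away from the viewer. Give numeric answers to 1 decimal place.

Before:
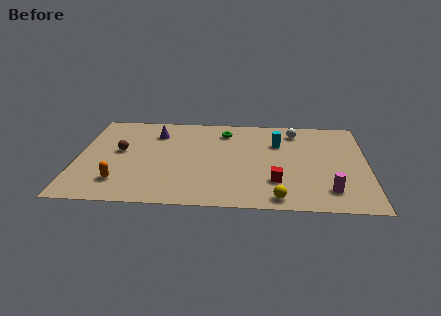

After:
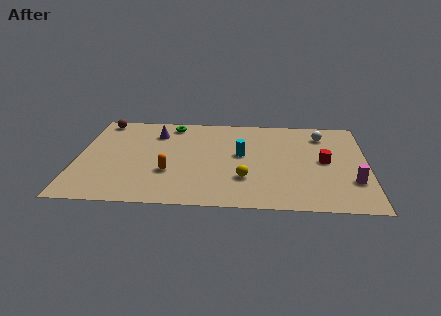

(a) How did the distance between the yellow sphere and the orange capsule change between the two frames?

-4.3

Before: roughly 8.2 units apart; after: 3.9. That's 4.3 units closer together.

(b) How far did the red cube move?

3.3

The red cube was near (10.3, 2.6) before and (12.8, 4.8) after, so it travelled √(2.5² + 2.2²) ≈ 3.3 units.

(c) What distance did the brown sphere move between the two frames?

3.4

The brown sphere moved from about (2.2, 5.2) to (1.1, 8.4), a distance of √(1.1² + 3.2²) ≈ 3.4.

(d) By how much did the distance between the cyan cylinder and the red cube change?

+0.4

The distance was about 3.9 in the first image and 4.3 in the second, so they moved 0.4 units further apart.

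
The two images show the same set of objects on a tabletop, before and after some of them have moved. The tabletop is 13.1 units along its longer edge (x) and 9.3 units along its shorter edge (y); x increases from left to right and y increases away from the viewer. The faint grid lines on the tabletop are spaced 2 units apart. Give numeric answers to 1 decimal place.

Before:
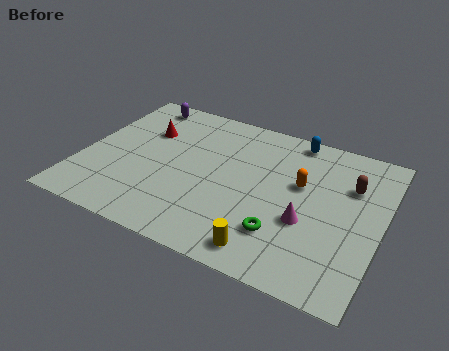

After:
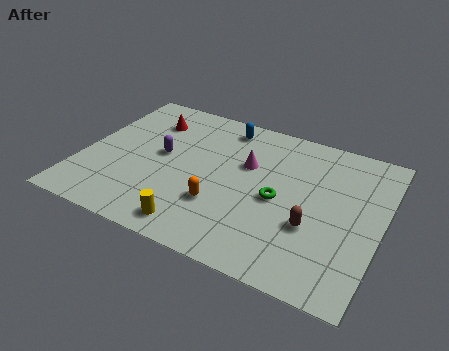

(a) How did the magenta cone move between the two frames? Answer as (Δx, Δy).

(-2.9, 2.4)

From the two frames, the magenta cone sits at roughly (10.0, 3.5) before and (7.1, 5.9) after.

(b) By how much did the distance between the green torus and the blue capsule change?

-1.3

Before: roughly 6.0 units apart; after: 4.7. That's 1.3 units closer together.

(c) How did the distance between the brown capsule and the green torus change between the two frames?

-2.8

Before: roughly 4.7 units apart; after: 1.9. That's 2.8 units closer together.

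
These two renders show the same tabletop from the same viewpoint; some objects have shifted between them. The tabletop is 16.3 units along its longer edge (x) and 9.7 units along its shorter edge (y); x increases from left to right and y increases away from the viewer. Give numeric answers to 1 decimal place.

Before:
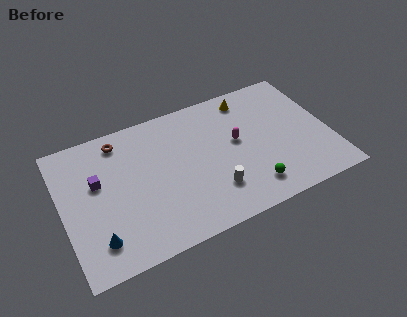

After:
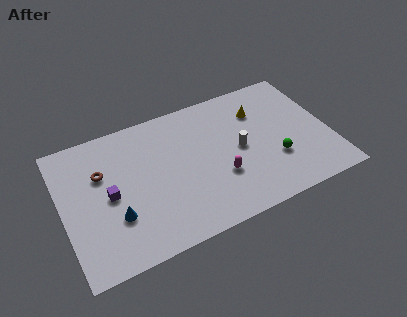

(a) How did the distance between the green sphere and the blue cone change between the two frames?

+0.5

The distance was about 9.3 in the first image and 9.8 in the second, so they moved 0.5 units further apart.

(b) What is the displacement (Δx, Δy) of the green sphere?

(1.7, 1.4)

The green sphere started near (11.1, 1.8) and ended near (12.8, 3.2).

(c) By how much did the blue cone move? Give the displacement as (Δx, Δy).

(1.2, 1.1)

The blue cone was at about (1.8, 2.0) and moved to about (3.0, 3.1).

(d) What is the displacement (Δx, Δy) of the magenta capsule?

(-1.3, -2.1)

The magenta capsule was at about (10.7, 5.4) and moved to about (9.4, 3.3).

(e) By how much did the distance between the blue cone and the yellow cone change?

-1.7

The distance was about 11.8 in the first image and 10.1 in the second, so they moved 1.7 units closer together.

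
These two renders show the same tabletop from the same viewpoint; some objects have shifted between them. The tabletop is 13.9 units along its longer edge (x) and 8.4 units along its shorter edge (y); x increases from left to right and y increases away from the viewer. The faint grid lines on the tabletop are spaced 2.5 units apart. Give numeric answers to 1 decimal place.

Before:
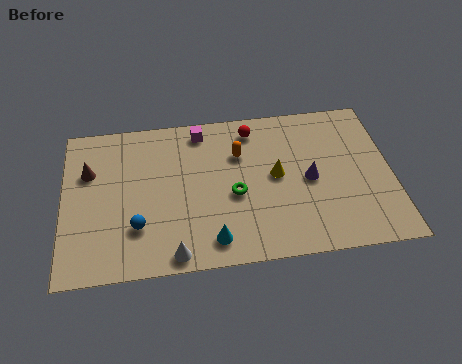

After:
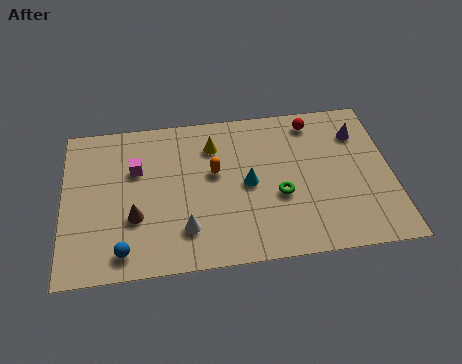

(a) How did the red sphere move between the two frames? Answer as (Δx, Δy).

(2.6, 0.1)

From the two frames, the red sphere sits at roughly (8.1, 7.1) before and (10.7, 7.2) after.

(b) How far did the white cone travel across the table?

1.3

From (4.6, 0.8) to (5.1, 2.0), the white cone covered √(0.5² + 1.2²) ≈ 1.3 units.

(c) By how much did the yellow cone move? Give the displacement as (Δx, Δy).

(-2.6, 2.0)

The yellow cone started near (9.0, 4.4) and ended near (6.4, 6.4).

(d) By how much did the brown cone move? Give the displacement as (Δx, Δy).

(1.9, -2.7)

The brown cone was at about (1.1, 5.6) and moved to about (3.0, 2.9).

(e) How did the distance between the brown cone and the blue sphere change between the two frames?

-2.0

The distance was about 3.8 in the first image and 1.8 in the second, so they moved 2.0 units closer together.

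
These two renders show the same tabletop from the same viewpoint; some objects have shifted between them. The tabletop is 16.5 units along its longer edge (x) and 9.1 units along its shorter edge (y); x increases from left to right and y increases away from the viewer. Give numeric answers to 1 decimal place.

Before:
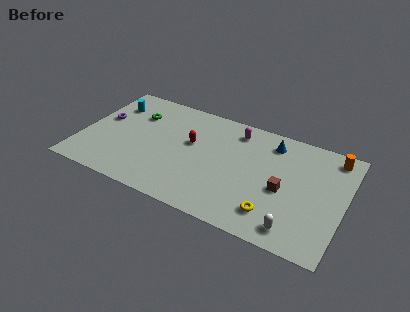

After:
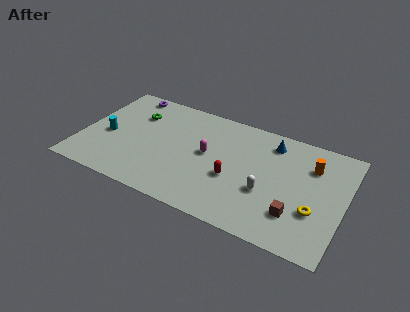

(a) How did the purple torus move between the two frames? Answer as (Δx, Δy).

(1.2, 2.9)

The purple torus started near (1.1, 5.3) and ended near (2.3, 8.2).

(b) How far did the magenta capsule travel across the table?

3.1

The magenta capsule was near (9.4, 7.6) before and (7.9, 4.9) after, so it travelled √(1.5² + 2.7²) ≈ 3.1 units.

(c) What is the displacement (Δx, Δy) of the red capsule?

(2.9, -1.8)

From the two frames, the red capsule sits at roughly (6.8, 5.4) before and (9.7, 3.6) after.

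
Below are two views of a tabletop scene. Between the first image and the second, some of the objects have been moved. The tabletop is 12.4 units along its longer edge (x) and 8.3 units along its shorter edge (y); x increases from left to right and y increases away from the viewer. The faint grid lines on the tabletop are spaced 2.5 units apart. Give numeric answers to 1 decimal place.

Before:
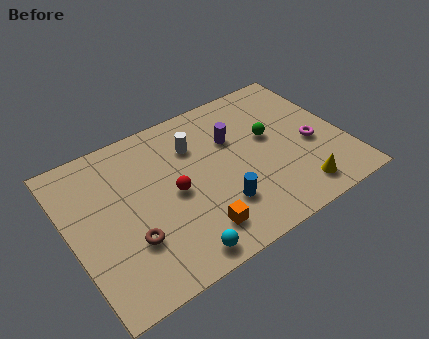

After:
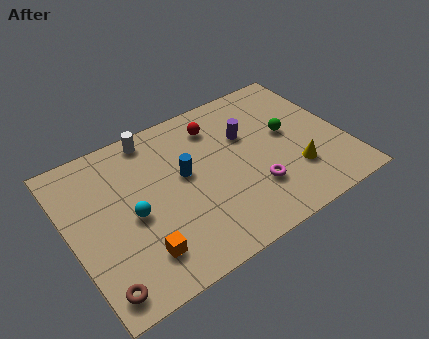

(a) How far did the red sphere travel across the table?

3.5

From (4.6, 4.0) to (7.0, 6.6), the red sphere covered √(2.4² + 2.6²) ≈ 3.5 units.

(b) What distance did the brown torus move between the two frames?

2.2

From (2.4, 2.6) to (0.8, 1.1), the brown torus covered √(1.6² + 1.5²) ≈ 2.2 units.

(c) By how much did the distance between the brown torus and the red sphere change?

+5.7

The distance was about 2.6 in the first image and 8.3 in the second, so they moved 5.7 units further apart.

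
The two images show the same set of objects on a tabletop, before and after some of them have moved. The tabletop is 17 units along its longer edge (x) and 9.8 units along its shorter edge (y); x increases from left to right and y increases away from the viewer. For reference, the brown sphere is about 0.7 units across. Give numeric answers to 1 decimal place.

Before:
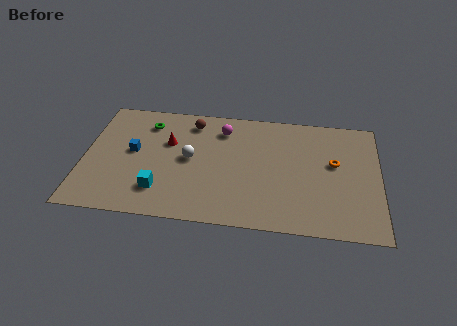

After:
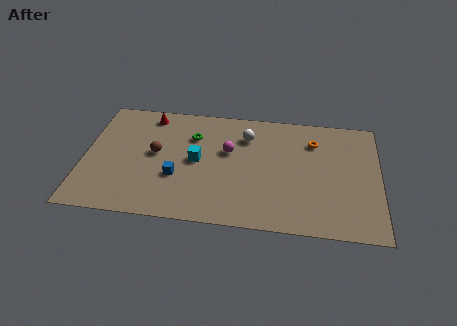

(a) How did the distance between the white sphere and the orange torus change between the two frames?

-4.4

They were about 8.3 units apart before and 3.9 after — 4.4 units closer together.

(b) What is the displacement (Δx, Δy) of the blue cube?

(2.6, -1.8)

From the two frames, the blue cube sits at roughly (2.8, 5.3) before and (5.4, 3.5) after.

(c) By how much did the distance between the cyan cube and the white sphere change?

+0.5

The distance was about 3.2 in the first image and 3.7 in the second, so they moved 0.5 units further apart.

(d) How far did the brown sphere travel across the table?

3.5

The brown sphere moved from about (6.1, 8.2) to (4.1, 5.3), a distance of √(2.0² + 2.9²) ≈ 3.5.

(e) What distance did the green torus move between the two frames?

2.8

From (3.5, 7.8) to (6.2, 7.0), the green torus covered √(2.7² + 0.8²) ≈ 2.8 units.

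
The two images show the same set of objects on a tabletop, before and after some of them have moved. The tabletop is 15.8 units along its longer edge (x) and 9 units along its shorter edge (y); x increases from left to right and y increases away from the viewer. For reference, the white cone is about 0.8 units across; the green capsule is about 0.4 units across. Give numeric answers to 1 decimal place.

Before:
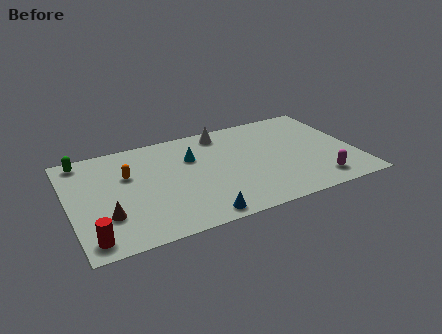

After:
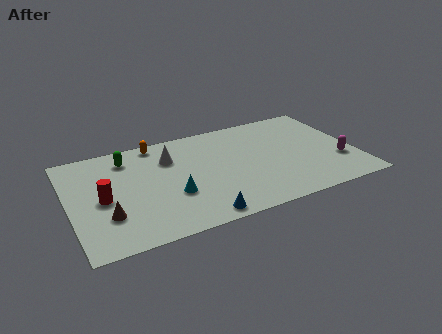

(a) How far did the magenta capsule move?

2.0

From (13.4, 1.5) to (14.8, 2.9), the magenta capsule covered √(1.4² + 1.4²) ≈ 2.0 units.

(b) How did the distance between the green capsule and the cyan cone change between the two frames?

-1.6

Before: roughly 6.2 units apart; after: 4.6. That's 1.6 units closer together.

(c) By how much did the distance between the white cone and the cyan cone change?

+0.8

The distance was about 2.5 in the first image and 3.3 in the second, so they moved 0.8 units further apart.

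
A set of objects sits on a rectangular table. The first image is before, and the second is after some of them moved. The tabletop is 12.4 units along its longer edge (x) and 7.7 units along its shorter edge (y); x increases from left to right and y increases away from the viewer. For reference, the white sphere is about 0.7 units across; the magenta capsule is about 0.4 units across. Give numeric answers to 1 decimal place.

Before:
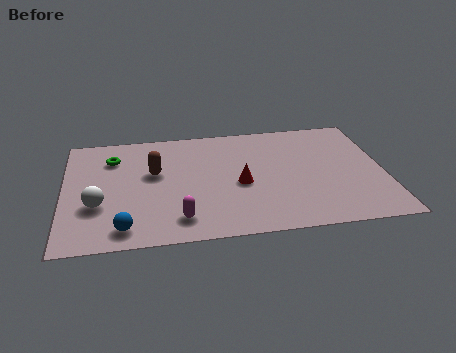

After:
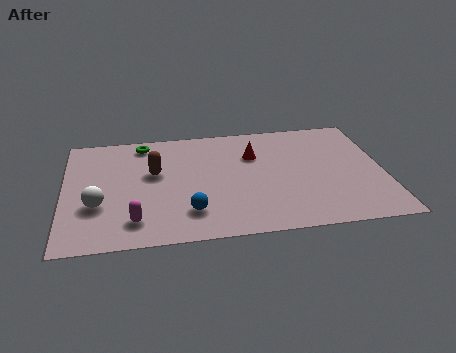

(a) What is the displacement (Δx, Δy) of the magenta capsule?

(-1.7, 0.1)

From the two frames, the magenta capsule sits at roughly (4.4, 1.4) before and (2.7, 1.5) after.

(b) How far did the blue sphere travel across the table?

2.6

The blue sphere was near (2.3, 1.1) before and (4.8, 1.8) after, so it travelled √(2.5² + 0.7²) ≈ 2.6 units.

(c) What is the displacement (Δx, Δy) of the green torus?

(1.2, 0.9)

The green torus started near (1.9, 5.8) and ended near (3.1, 6.7).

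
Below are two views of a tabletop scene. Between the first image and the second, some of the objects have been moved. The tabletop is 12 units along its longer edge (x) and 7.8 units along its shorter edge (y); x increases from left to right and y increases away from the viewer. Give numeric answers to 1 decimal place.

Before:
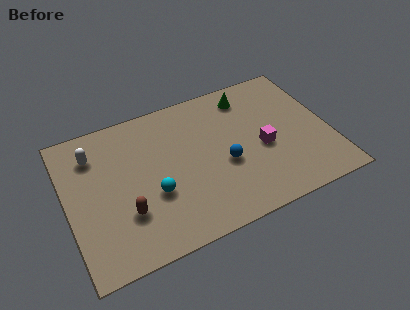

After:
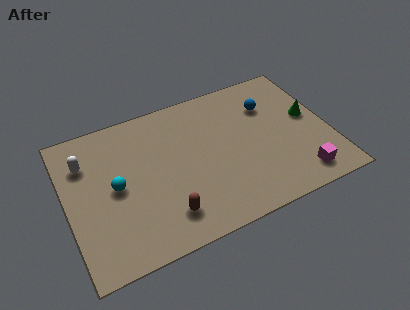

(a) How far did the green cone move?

3.4

The green cone was near (8.6, 6.5) before and (11.2, 4.3) after, so it travelled √(2.6² + 2.2²) ≈ 3.4 units.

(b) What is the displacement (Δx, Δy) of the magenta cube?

(1.4, -2.2)

The magenta cube was at about (8.9, 3.4) and moved to about (10.3, 1.2).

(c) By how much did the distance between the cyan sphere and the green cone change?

+3.0

Before: roughly 6.0 units apart; after: 9.0. That's 3.0 units further apart.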